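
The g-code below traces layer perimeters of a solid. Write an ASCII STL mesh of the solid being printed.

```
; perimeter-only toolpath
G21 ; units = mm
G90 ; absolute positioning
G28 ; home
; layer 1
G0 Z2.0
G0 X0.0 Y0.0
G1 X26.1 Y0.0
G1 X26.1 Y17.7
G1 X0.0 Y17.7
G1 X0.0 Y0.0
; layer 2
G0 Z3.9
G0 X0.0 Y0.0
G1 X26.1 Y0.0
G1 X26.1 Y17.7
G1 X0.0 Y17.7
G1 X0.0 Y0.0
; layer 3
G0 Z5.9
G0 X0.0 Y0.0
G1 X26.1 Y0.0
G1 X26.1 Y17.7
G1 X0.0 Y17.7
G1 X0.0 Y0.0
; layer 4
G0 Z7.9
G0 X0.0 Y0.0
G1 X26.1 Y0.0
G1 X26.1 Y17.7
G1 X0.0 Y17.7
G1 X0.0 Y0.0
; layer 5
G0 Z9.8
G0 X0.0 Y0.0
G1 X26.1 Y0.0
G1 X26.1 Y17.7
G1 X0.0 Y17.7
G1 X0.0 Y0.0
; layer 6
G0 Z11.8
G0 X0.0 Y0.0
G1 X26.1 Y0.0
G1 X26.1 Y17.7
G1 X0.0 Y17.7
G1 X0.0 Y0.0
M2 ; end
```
solid part
  facet normal 0.0000 0.0000 -1.0000
    outer loop
      vertex 26.1 17.7 0.0
      vertex 26.1 0.0 0.0
      vertex 0.0 0.0 0.0
    endloop
  endfacet
  facet normal 0.0000 0.0000 -1.0000
    outer loop
      vertex 0.0 17.7 0.0
      vertex 26.1 17.7 0.0
      vertex 0.0 0.0 0.0
    endloop
  endfacet
  facet normal 0.0000 0.0000 1.0000
    outer loop
      vertex 0.0 0.0 11.8
      vertex 26.1 0.0 11.8
      vertex 26.1 17.7 11.8
    endloop
  endfacet
  facet normal 0.0000 0.0000 1.0000
    outer loop
      vertex 0.0 0.0 11.8
      vertex 26.1 17.7 11.8
      vertex 0.0 17.7 11.8
    endloop
  endfacet
  facet normal 0.0000 -1.0000 0.0000
    outer loop
      vertex 0.0 0.0 0.0
      vertex 26.1 0.0 0.0
      vertex 26.1 0.0 11.8
    endloop
  endfacet
  facet normal 0.0000 -1.0000 0.0000
    outer loop
      vertex 0.0 0.0 0.0
      vertex 26.1 0.0 11.8
      vertex 0.0 0.0 11.8
    endloop
  endfacet
  facet normal 0.0000 1.0000 0.0000
    outer loop
      vertex 26.1 17.7 11.8
      vertex 26.1 17.7 0.0
      vertex 0.0 17.7 0.0
    endloop
  endfacet
  facet normal 0.0000 1.0000 0.0000
    outer loop
      vertex 0.0 17.7 11.8
      vertex 26.1 17.7 11.8
      vertex 0.0 17.7 0.0
    endloop
  endfacet
  facet normal -1.0000 0.0000 0.0000
    outer loop
      vertex 0.0 17.7 11.8
      vertex 0.0 17.7 0.0
      vertex 0.0 0.0 0.0
    endloop
  endfacet
  facet normal -1.0000 0.0000 0.0000
    outer loop
      vertex 0.0 0.0 11.8
      vertex 0.0 17.7 11.8
      vertex 0.0 0.0 0.0
    endloop
  endfacet
  facet normal 1.0000 0.0000 0.0000
    outer loop
      vertex 26.1 0.0 0.0
      vertex 26.1 17.7 0.0
      vertex 26.1 17.7 11.8
    endloop
  endfacet
  facet normal 1.0000 0.0000 0.0000
    outer loop
      vertex 26.1 0.0 0.0
      vertex 26.1 17.7 11.8
      vertex 26.1 0.0 11.8
    endloop
  endfacet
endsolid part

The G0 Z moves step by Δz≈2.0 mm. Every layer's G1 loop is the same polygon, so the solid is a straight extrusion of it from z=0 to z≈11.8. Closing with flat bottom and top caps and triangulating gives 12 facets — a rectangular box, roughly 26.1 × 17.7 mm footprint and 11.8 mm tall.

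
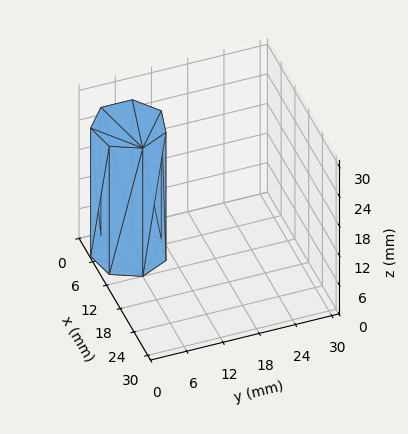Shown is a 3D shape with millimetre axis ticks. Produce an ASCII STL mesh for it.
Reading the render: the shape is a regular 7-sided prism (a cylinder approximated with 7 flat sides), circumscribed radius ≈ 6 mm, height ≈ 26 mm (dimensions read to the nearest mm from the axis ticks). For the STL, each face is triangulated and given an outward normal.

solid part
  facet normal 0.0000 0.0000 -1.0000
    outer loop
      vertex 4.665 11.850 0.000
      vertex 9.741 10.691 0.000
      vertex 12.000 6.000 0.000
    endloop
  endfacet
  facet normal 0.0000 0.0000 -1.0000
    outer loop
      vertex 0.594 8.603 0.000
      vertex 4.665 11.850 0.000
      vertex 12.000 6.000 0.000
    endloop
  endfacet
  facet normal 0.0000 0.0000 -1.0000
    outer loop
      vertex 0.594 3.397 0.000
      vertex 0.594 8.603 0.000
      vertex 12.000 6.000 0.000
    endloop
  endfacet
  facet normal 0.0000 0.0000 -1.0000
    outer loop
      vertex 4.665 0.150 0.000
      vertex 0.594 3.397 0.000
      vertex 12.000 6.000 0.000
    endloop
  endfacet
  facet normal 0.0000 0.0000 -1.0000
    outer loop
      vertex 9.741 1.309 0.000
      vertex 4.665 0.150 0.000
      vertex 12.000 6.000 0.000
    endloop
  endfacet
  facet normal 0.0000 0.0000 1.0000
    outer loop
      vertex 12.000 6.000 26.000
      vertex 9.741 10.691 26.000
      vertex 4.665 11.850 26.000
    endloop
  endfacet
  facet normal 0.0000 0.0000 1.0000
    outer loop
      vertex 12.000 6.000 26.000
      vertex 4.665 11.850 26.000
      vertex 0.594 8.603 26.000
    endloop
  endfacet
  facet normal 0.0000 0.0000 1.0000
    outer loop
      vertex 12.000 6.000 26.000
      vertex 0.594 8.603 26.000
      vertex 0.594 3.397 26.000
    endloop
  endfacet
  facet normal 0.0000 0.0000 1.0000
    outer loop
      vertex 12.000 6.000 26.000
      vertex 0.594 3.397 26.000
      vertex 4.665 0.150 26.000
    endloop
  endfacet
  facet normal 0.0000 0.0000 1.0000
    outer loop
      vertex 12.000 6.000 26.000
      vertex 4.665 0.150 26.000
      vertex 9.741 1.309 26.000
    endloop
  endfacet
  facet normal 0.9010 0.4339 0.0000
    outer loop
      vertex 12.000 6.000 0.000
      vertex 9.741 10.691 0.000
      vertex 9.741 10.691 26.000
    endloop
  endfacet
  facet normal 0.9010 0.4339 0.0000
    outer loop
      vertex 12.000 6.000 0.000
      vertex 9.741 10.691 26.000
      vertex 12.000 6.000 26.000
    endloop
  endfacet
  facet normal 0.2226 0.9749 0.0000
    outer loop
      vertex 9.741 10.691 0.000
      vertex 4.665 11.850 0.000
      vertex 4.665 11.850 26.000
    endloop
  endfacet
  facet normal 0.2226 0.9749 0.0000
    outer loop
      vertex 9.741 10.691 0.000
      vertex 4.665 11.850 26.000
      vertex 9.741 10.691 26.000
    endloop
  endfacet
  facet normal -0.6235 0.7818 0.0000
    outer loop
      vertex 4.665 11.850 0.000
      vertex 0.594 8.603 0.000
      vertex 0.594 8.603 26.000
    endloop
  endfacet
  facet normal -0.6235 0.7818 0.0000
    outer loop
      vertex 4.665 11.850 0.000
      vertex 0.594 8.603 26.000
      vertex 4.665 11.850 26.000
    endloop
  endfacet
  facet normal -1.0000 0.0000 0.0000
    outer loop
      vertex 0.594 8.603 0.000
      vertex 0.594 3.397 0.000
      vertex 0.594 3.397 26.000
    endloop
  endfacet
  facet normal -1.0000 0.0000 0.0000
    outer loop
      vertex 0.594 8.603 0.000
      vertex 0.594 3.397 26.000
      vertex 0.594 8.603 26.000
    endloop
  endfacet
  facet normal -0.6235 -0.7818 0.0000
    outer loop
      vertex 0.594 3.397 0.000
      vertex 4.665 0.150 0.000
      vertex 4.665 0.150 26.000
    endloop
  endfacet
  facet normal -0.6235 -0.7818 0.0000
    outer loop
      vertex 0.594 3.397 0.000
      vertex 4.665 0.150 26.000
      vertex 0.594 3.397 26.000
    endloop
  endfacet
  facet normal 0.2226 -0.9749 0.0000
    outer loop
      vertex 4.665 0.150 0.000
      vertex 9.741 1.309 0.000
      vertex 9.741 1.309 26.000
    endloop
  endfacet
  facet normal 0.2226 -0.9749 0.0000
    outer loop
      vertex 4.665 0.150 0.000
      vertex 9.741 1.309 26.000
      vertex 4.665 0.150 26.000
    endloop
  endfacet
  facet normal 0.9010 -0.4339 0.0000
    outer loop
      vertex 9.741 1.309 0.000
      vertex 12.000 6.000 0.000
      vertex 12.000 6.000 26.000
    endloop
  endfacet
  facet normal 0.9010 -0.4339 0.0000
    outer loop
      vertex 9.741 1.309 0.000
      vertex 12.000 6.000 26.000
      vertex 9.741 1.309 26.000
    endloop
  endfacet
endsolid part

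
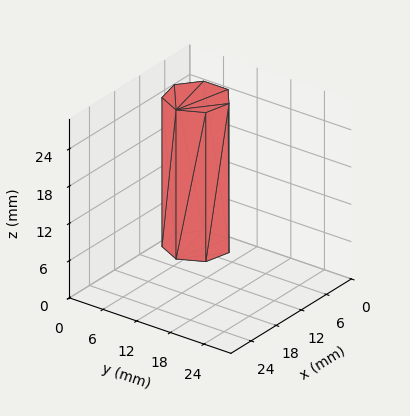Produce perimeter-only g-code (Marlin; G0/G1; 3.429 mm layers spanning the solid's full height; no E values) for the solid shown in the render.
Reading the render: the shape is a regular 7-sided prism (a cylinder approximated with 7 flat sides), circumscribed radius ≈ 5 mm, height ≈ 24 mm (dimensions read to the nearest mm from the axis ticks). For the g-code, the solid's height is divided into equal slices at the stated Δz and each level perimeter traced with G1 moves after a G0 lift.

; perimeter-only toolpath
G21 ; units = mm
G90 ; absolute positioning
G28 ; home
; layer 1
G0 Z3.429
G0 X10.000 Y5.000
G1 X8.117 Y8.909
G1 X3.887 Y9.875
G1 X0.495 Y7.169
G1 X0.495 Y2.831
G1 X3.887 Y0.125
G1 X8.117 Y1.091
G1 X10.000 Y5.000
; layer 2
G0 Z6.857
G0 X10.000 Y5.000
G1 X8.117 Y8.909
G1 X3.887 Y9.875
G1 X0.495 Y7.169
G1 X0.495 Y2.831
G1 X3.887 Y0.125
G1 X8.117 Y1.091
G1 X10.000 Y5.000
; layer 3
G0 Z10.286
G0 X10.000 Y5.000
G1 X8.117 Y8.909
G1 X3.887 Y9.875
G1 X0.495 Y7.169
G1 X0.495 Y2.831
G1 X3.887 Y0.125
G1 X8.117 Y1.091
G1 X10.000 Y5.000
; layer 4
G0 Z13.714
G0 X10.000 Y5.000
G1 X8.117 Y8.909
G1 X3.887 Y9.875
G1 X0.495 Y7.169
G1 X0.495 Y2.831
G1 X3.887 Y0.125
G1 X8.117 Y1.091
G1 X10.000 Y5.000
; layer 5
G0 Z17.143
G0 X10.000 Y5.000
G1 X8.117 Y8.909
G1 X3.887 Y9.875
G1 X0.495 Y7.169
G1 X0.495 Y2.831
G1 X3.887 Y0.125
G1 X8.117 Y1.091
G1 X10.000 Y5.000
; layer 6
G0 Z20.571
G0 X10.000 Y5.000
G1 X8.117 Y8.909
G1 X3.887 Y9.875
G1 X0.495 Y7.169
G1 X0.495 Y2.831
G1 X3.887 Y0.125
G1 X8.117 Y1.091
G1 X10.000 Y5.000
; layer 7
G0 Z24.000
G0 X10.000 Y5.000
G1 X8.117 Y8.909
G1 X3.887 Y9.875
G1 X0.495 Y7.169
G1 X0.495 Y2.831
G1 X3.887 Y0.125
G1 X8.117 Y1.091
G1 X10.000 Y5.000
M2 ; end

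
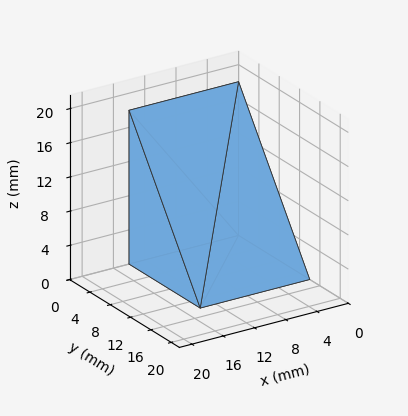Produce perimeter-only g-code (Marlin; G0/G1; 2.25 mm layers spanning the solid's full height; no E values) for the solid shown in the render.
Reading the render: the shape is a wedge (ramp): 14 × 14 mm base, rising to 18 mm along the y=0 edge and sloping linearly to z=0 at y=14 (dimensions read to the nearest mm from the axis ticks). For the g-code, the solid's height is divided into equal slices at the stated Δz and each level perimeter traced with G1 moves after a G0 lift.

; perimeter-only toolpath
G21 ; units = mm
G90 ; absolute positioning
G28 ; home
; layer 1
G0 Z2.25
G0 X0.00 Y0.00
G1 X14.00 Y0.00
G1 X14.00 Y12.25
G1 X0.00 Y12.25
G1 X0.00 Y0.00
; layer 2
G0 Z4.50
G0 X0.00 Y0.00
G1 X14.00 Y0.00
G1 X14.00 Y10.50
G1 X0.00 Y10.50
G1 X0.00 Y0.00
; layer 3
G0 Z6.75
G0 X0.00 Y0.00
G1 X14.00 Y0.00
G1 X14.00 Y8.75
G1 X0.00 Y8.75
G1 X0.00 Y0.00
; layer 4
G0 Z9.00
G0 X0.00 Y0.00
G1 X14.00 Y0.00
G1 X14.00 Y7.00
G1 X0.00 Y7.00
G1 X0.00 Y0.00
; layer 5
G0 Z11.25
G0 X0.00 Y0.00
G1 X14.00 Y0.00
G1 X14.00 Y5.25
G1 X0.00 Y5.25
G1 X0.00 Y0.00
; layer 6
G0 Z13.50
G0 X0.00 Y0.00
G1 X14.00 Y0.00
G1 X14.00 Y3.50
G1 X0.00 Y3.50
G1 X0.00 Y0.00
; layer 7
G0 Z15.75
G0 X0.00 Y0.00
G1 X14.00 Y0.00
G1 X14.00 Y1.75
G1 X0.00 Y1.75
G1 X0.00 Y0.00
M2 ; end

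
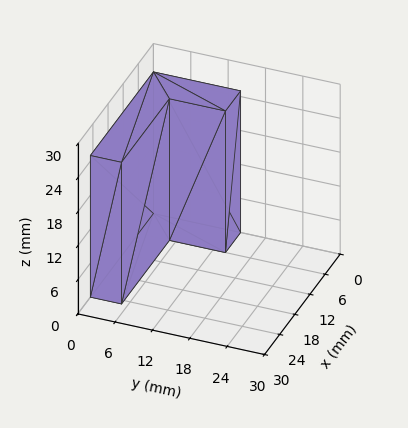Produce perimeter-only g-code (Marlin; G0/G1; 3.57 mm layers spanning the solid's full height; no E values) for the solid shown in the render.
Reading the render: the shape is an L-shaped prism: outer 25 × 14 mm, arm thicknesses ≈ 5 mm (horizontal) and 6 mm (vertical), extruded 25 mm in z (dimensions read to the nearest mm from the axis ticks). For the g-code, the solid's height is divided into equal slices at the stated Δz and each level perimeter traced with G1 moves after a G0 lift.

; perimeter-only toolpath
G21 ; units = mm
G90 ; absolute positioning
G28 ; home
; layer 1
G0 Z3.57
G0 X0.00 Y0.00
G1 X25.00 Y0.00
G1 X25.00 Y5.00
G1 X6.00 Y5.00
G1 X6.00 Y14.00
G1 X0.00 Y14.00
G1 X0.00 Y0.00
; layer 2
G0 Z7.14
G0 X0.00 Y0.00
G1 X25.00 Y0.00
G1 X25.00 Y5.00
G1 X6.00 Y5.00
G1 X6.00 Y14.00
G1 X0.00 Y14.00
G1 X0.00 Y0.00
; layer 3
G0 Z10.71
G0 X0.00 Y0.00
G1 X25.00 Y0.00
G1 X25.00 Y5.00
G1 X6.00 Y5.00
G1 X6.00 Y14.00
G1 X0.00 Y14.00
G1 X0.00 Y0.00
; layer 4
G0 Z14.29
G0 X0.00 Y0.00
G1 X25.00 Y0.00
G1 X25.00 Y5.00
G1 X6.00 Y5.00
G1 X6.00 Y14.00
G1 X0.00 Y14.00
G1 X0.00 Y0.00
; layer 5
G0 Z17.86
G0 X0.00 Y0.00
G1 X25.00 Y0.00
G1 X25.00 Y5.00
G1 X6.00 Y5.00
G1 X6.00 Y14.00
G1 X0.00 Y14.00
G1 X0.00 Y0.00
; layer 6
G0 Z21.43
G0 X0.00 Y0.00
G1 X25.00 Y0.00
G1 X25.00 Y5.00
G1 X6.00 Y5.00
G1 X6.00 Y14.00
G1 X0.00 Y14.00
G1 X0.00 Y0.00
; layer 7
G0 Z25.00
G0 X0.00 Y0.00
G1 X25.00 Y0.00
G1 X25.00 Y5.00
G1 X6.00 Y5.00
G1 X6.00 Y14.00
G1 X0.00 Y14.00
G1 X0.00 Y0.00
M2 ; end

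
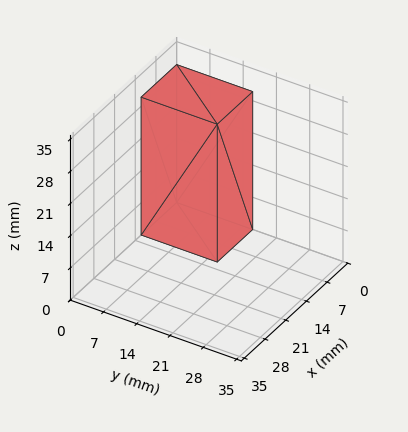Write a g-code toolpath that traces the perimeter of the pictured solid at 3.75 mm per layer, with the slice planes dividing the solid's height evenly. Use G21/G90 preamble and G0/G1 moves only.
Reading the render: the shape is a rectangular box, roughly 12 × 16 mm footprint and 30 mm tall (dimensions read to the nearest mm from the axis ticks). For the g-code, the solid's height is divided into equal slices at the stated Δz and each level perimeter traced with G1 moves after a G0 lift.

; perimeter-only toolpath
G21 ; units = mm
G90 ; absolute positioning
G28 ; home
; layer 1
G0 Z3.75
G0 X0.00 Y0.00
G1 X12.00 Y0.00
G1 X12.00 Y16.00
G1 X0.00 Y16.00
G1 X0.00 Y0.00
; layer 2
G0 Z7.50
G0 X0.00 Y0.00
G1 X12.00 Y0.00
G1 X12.00 Y16.00
G1 X0.00 Y16.00
G1 X0.00 Y0.00
; layer 3
G0 Z11.25
G0 X0.00 Y0.00
G1 X12.00 Y0.00
G1 X12.00 Y16.00
G1 X0.00 Y16.00
G1 X0.00 Y0.00
; layer 4
G0 Z15.00
G0 X0.00 Y0.00
G1 X12.00 Y0.00
G1 X12.00 Y16.00
G1 X0.00 Y16.00
G1 X0.00 Y0.00
; layer 5
G0 Z18.75
G0 X0.00 Y0.00
G1 X12.00 Y0.00
G1 X12.00 Y16.00
G1 X0.00 Y16.00
G1 X0.00 Y0.00
; layer 6
G0 Z22.50
G0 X0.00 Y0.00
G1 X12.00 Y0.00
G1 X12.00 Y16.00
G1 X0.00 Y16.00
G1 X0.00 Y0.00
; layer 7
G0 Z26.25
G0 X0.00 Y0.00
G1 X12.00 Y0.00
G1 X12.00 Y16.00
G1 X0.00 Y16.00
G1 X0.00 Y0.00
; layer 8
G0 Z30.00
G0 X0.00 Y0.00
G1 X12.00 Y0.00
G1 X12.00 Y16.00
G1 X0.00 Y16.00
G1 X0.00 Y0.00
M2 ; end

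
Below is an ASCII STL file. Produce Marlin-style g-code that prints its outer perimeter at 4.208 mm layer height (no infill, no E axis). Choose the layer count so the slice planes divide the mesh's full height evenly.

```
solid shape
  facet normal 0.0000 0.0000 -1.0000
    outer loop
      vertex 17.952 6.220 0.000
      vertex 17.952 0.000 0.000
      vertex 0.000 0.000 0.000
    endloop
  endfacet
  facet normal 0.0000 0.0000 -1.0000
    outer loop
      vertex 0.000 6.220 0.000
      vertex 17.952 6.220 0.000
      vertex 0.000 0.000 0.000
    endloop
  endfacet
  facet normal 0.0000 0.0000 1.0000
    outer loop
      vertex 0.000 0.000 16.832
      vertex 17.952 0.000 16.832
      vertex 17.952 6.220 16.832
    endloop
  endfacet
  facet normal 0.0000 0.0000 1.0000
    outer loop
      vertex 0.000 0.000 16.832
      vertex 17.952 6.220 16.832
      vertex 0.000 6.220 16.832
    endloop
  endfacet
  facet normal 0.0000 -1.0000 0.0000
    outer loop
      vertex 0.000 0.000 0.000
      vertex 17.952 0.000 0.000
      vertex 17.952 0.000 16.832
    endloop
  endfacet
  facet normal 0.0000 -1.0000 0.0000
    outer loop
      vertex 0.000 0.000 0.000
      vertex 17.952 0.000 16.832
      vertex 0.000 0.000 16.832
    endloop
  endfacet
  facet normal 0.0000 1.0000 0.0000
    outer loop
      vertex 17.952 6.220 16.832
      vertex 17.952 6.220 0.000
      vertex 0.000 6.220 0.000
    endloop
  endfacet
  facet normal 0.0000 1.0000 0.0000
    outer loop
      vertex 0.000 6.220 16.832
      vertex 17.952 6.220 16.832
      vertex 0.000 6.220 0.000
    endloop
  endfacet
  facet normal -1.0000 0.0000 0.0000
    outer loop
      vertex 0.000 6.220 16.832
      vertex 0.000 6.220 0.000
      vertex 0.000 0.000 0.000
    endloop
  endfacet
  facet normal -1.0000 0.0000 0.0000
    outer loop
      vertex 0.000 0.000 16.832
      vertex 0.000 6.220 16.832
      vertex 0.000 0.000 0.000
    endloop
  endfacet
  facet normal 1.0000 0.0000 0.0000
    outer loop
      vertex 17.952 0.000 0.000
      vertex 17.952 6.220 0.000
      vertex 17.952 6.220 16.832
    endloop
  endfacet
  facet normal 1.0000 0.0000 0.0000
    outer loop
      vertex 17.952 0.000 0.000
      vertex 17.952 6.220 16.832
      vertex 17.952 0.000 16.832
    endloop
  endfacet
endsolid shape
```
; perimeter-only toolpath
G21 ; units = mm
G90 ; absolute positioning
G28 ; home
; layer 1
G0 Z4.208
G0 X0.000 Y0.000
G1 X17.952 Y0.000
G1 X17.952 Y6.220
G1 X0.000 Y6.220
G1 X0.000 Y0.000
; layer 2
G0 Z8.416
G0 X0.000 Y0.000
G1 X17.952 Y0.000
G1 X17.952 Y6.220
G1 X0.000 Y6.220
G1 X0.000 Y0.000
; layer 3
G0 Z12.624
G0 X0.000 Y0.000
G1 X17.952 Y0.000
G1 X17.952 Y6.220
G1 X0.000 Y6.220
G1 X0.000 Y0.000
; layer 4
G0 Z16.832
G0 X0.000 Y0.000
G1 X17.952 Y0.000
G1 X17.952 Y6.220
G1 X0.000 Y6.220
G1 X0.000 Y0.000
M2 ; end

The solid is a rectangular box, roughly 18 × 6.22 mm footprint and 16.8 mm tall. Slicing at Δz = 4.208 mm — 4 equal slices spanning the solid's height, so layer i sits at z = i·h/4 — gives 4 non-empty perimeters. Each is a 4-segment closed polygon; G0 lifts to the layer z and rapids to the start vertex, then G1 traces the edges.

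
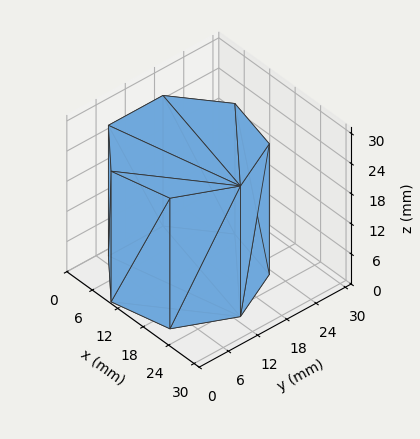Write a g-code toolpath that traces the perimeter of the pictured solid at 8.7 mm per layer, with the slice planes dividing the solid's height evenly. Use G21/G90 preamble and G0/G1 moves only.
Reading the render: the shape is a regular 7-sided prism (a cylinder approximated with 7 flat sides), circumscribed radius ≈ 13 mm, height ≈ 26 mm (dimensions read to the nearest mm from the axis ticks). For the g-code, the solid's height is divided into equal slices at the stated Δz and each level perimeter traced with G1 moves after a G0 lift.

; perimeter-only toolpath
G21 ; units = mm
G90 ; absolute positioning
G28 ; home
; layer 1
G0 Z8.7
G0 X26.0 Y13.0
G1 X21.1 Y23.2
G1 X10.1 Y25.7
G1 X1.3 Y18.6
G1 X1.3 Y7.4
G1 X10.1 Y0.3
G1 X21.1 Y2.8
G1 X26.0 Y13.0
; layer 2
G0 Z17.3
G0 X26.0 Y13.0
G1 X21.1 Y23.2
G1 X10.1 Y25.7
G1 X1.3 Y18.6
G1 X1.3 Y7.4
G1 X10.1 Y0.3
G1 X21.1 Y2.8
G1 X26.0 Y13.0
; layer 3
G0 Z26.0
G0 X26.0 Y13.0
G1 X21.1 Y23.2
G1 X10.1 Y25.7
G1 X1.3 Y18.6
G1 X1.3 Y7.4
G1 X10.1 Y0.3
G1 X21.1 Y2.8
G1 X26.0 Y13.0
M2 ; end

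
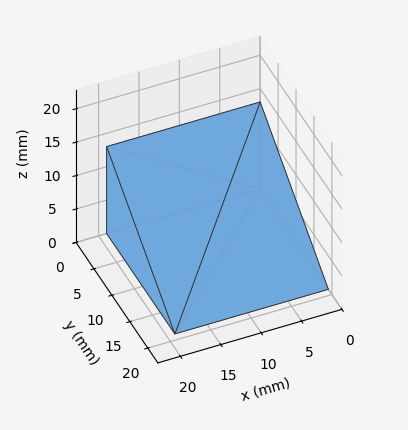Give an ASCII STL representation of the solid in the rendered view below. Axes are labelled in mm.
Reading the render: the shape is a wedge (ramp): 19 × 19 mm base, rising to 13 mm along the y=0 edge and sloping linearly to z=0 at y=19 (dimensions read to the nearest mm from the axis ticks). For the STL, each face is triangulated and given an outward normal.

solid part
  facet normal 0.0000 0.0000 -1.0000
    outer loop
      vertex 19.000 19.000 0.000
      vertex 19.000 0.000 0.000
      vertex 0.000 0.000 0.000
    endloop
  endfacet
  facet normal 0.0000 0.0000 -1.0000
    outer loop
      vertex 0.000 19.000 0.000
      vertex 19.000 19.000 0.000
      vertex 0.000 0.000 0.000
    endloop
  endfacet
  facet normal 0.0000 -1.0000 0.0000
    outer loop
      vertex 0.000 0.000 0.000
      vertex 19.000 0.000 0.000
      vertex 19.000 0.000 13.000
    endloop
  endfacet
  facet normal 0.0000 -1.0000 0.0000
    outer loop
      vertex 0.000 0.000 0.000
      vertex 19.000 0.000 13.000
      vertex 0.000 0.000 13.000
    endloop
  endfacet
  facet normal 0.0000 0.5647 0.8253
    outer loop
      vertex 0.000 0.000 13.000
      vertex 19.000 0.000 13.000
      vertex 19.000 19.000 0.000
    endloop
  endfacet
  facet normal 0.0000 0.5647 0.8253
    outer loop
      vertex 0.000 0.000 13.000
      vertex 19.000 19.000 0.000
      vertex 0.000 19.000 0.000
    endloop
  endfacet
  facet normal -1.0000 0.0000 0.0000
    outer loop
      vertex 0.000 0.000 13.000
      vertex 0.000 19.000 0.000
      vertex 0.000 0.000 0.000
    endloop
  endfacet
  facet normal 1.0000 0.0000 0.0000
    outer loop
      vertex 19.000 0.000 0.000
      vertex 19.000 19.000 0.000
      vertex 19.000 0.000 13.000
    endloop
  endfacet
endsolid part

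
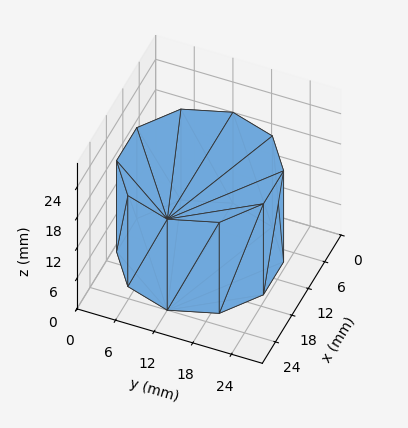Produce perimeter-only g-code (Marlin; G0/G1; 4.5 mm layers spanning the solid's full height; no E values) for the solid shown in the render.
Reading the render: the shape is a regular 10-sided prism (a cylinder approximated with 10 flat sides), circumscribed radius ≈ 12 mm, height ≈ 18 mm (dimensions read to the nearest mm from the axis ticks). For the g-code, the solid's height is divided into equal slices at the stated Δz and each level perimeter traced with G1 moves after a G0 lift.

; perimeter-only toolpath
G21 ; units = mm
G90 ; absolute positioning
G28 ; home
; layer 1
G0 Z4.5
G0 X24.0 Y12.0
G1 X21.7 Y19.1
G1 X15.7 Y23.4
G1 X8.3 Y23.4
G1 X2.3 Y19.1
G1 X0.0 Y12.0
G1 X2.3 Y4.9
G1 X8.3 Y0.6
G1 X15.7 Y0.6
G1 X21.7 Y4.9
G1 X24.0 Y12.0
; layer 2
G0 Z9.0
G0 X24.0 Y12.0
G1 X21.7 Y19.1
G1 X15.7 Y23.4
G1 X8.3 Y23.4
G1 X2.3 Y19.1
G1 X0.0 Y12.0
G1 X2.3 Y4.9
G1 X8.3 Y0.6
G1 X15.7 Y0.6
G1 X21.7 Y4.9
G1 X24.0 Y12.0
; layer 3
G0 Z13.5
G0 X24.0 Y12.0
G1 X21.7 Y19.1
G1 X15.7 Y23.4
G1 X8.3 Y23.4
G1 X2.3 Y19.1
G1 X0.0 Y12.0
G1 X2.3 Y4.9
G1 X8.3 Y0.6
G1 X15.7 Y0.6
G1 X21.7 Y4.9
G1 X24.0 Y12.0
; layer 4
G0 Z18.0
G0 X24.0 Y12.0
G1 X21.7 Y19.1
G1 X15.7 Y23.4
G1 X8.3 Y23.4
G1 X2.3 Y19.1
G1 X0.0 Y12.0
G1 X2.3 Y4.9
G1 X8.3 Y0.6
G1 X15.7 Y0.6
G1 X21.7 Y4.9
G1 X24.0 Y12.0
M2 ; end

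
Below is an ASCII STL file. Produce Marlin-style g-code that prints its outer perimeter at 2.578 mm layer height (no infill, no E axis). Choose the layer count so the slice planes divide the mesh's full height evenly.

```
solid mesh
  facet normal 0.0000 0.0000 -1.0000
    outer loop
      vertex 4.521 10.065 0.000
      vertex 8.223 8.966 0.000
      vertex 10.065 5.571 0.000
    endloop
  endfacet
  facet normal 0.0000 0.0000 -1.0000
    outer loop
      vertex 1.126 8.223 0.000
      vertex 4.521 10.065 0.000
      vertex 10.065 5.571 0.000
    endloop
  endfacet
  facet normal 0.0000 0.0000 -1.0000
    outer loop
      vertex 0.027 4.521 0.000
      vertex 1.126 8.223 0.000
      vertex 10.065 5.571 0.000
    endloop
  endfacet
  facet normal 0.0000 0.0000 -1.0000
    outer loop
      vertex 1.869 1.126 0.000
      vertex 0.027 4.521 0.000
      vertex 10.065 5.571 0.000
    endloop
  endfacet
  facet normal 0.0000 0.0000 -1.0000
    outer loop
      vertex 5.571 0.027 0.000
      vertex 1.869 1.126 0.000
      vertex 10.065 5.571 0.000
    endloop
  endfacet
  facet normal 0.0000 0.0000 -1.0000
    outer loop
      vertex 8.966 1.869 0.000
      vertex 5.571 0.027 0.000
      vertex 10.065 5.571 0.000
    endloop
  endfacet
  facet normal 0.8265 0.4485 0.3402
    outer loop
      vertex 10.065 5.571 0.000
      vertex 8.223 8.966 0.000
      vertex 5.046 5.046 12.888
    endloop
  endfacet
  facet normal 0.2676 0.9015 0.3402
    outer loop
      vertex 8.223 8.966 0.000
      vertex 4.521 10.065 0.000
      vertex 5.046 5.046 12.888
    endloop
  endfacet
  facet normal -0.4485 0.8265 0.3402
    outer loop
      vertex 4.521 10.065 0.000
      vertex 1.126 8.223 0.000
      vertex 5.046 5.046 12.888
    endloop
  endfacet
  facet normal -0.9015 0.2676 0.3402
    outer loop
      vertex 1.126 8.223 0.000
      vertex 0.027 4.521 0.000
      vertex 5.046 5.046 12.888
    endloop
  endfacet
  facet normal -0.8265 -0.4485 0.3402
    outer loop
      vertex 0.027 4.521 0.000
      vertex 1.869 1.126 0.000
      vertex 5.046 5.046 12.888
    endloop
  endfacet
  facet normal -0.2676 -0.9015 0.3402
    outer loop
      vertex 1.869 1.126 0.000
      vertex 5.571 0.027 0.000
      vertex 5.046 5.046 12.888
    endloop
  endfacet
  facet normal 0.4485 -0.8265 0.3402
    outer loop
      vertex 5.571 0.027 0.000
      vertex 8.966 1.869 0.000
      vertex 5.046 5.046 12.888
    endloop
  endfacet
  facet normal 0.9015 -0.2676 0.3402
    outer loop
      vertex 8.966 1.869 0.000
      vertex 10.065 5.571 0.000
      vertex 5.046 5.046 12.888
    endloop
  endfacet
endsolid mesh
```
; perimeter-only toolpath
G21 ; units = mm
G90 ; absolute positioning
G28 ; home
; layer 1
G0 Z2.578
G0 X9.061 Y5.466
G1 X7.588 Y8.182
G1 X4.626 Y9.061
G1 X1.910 Y7.588
G1 X1.031 Y4.626
G1 X2.504 Y1.910
G1 X5.466 Y1.031
G1 X8.182 Y2.504
G1 X9.061 Y5.466
; layer 2
G0 Z5.155
G0 X8.057 Y5.361
G1 X6.952 Y7.398
G1 X4.731 Y8.057
G1 X2.694 Y6.952
G1 X2.035 Y4.731
G1 X3.140 Y2.694
G1 X5.361 Y2.035
G1 X7.398 Y3.140
G1 X8.057 Y5.361
; layer 3
G0 Z7.733
G0 X7.054 Y5.256
G1 X6.317 Y6.614
G1 X4.836 Y7.054
G1 X3.478 Y6.317
G1 X3.038 Y4.836
G1 X3.775 Y3.478
G1 X5.256 Y3.038
G1 X6.614 Y3.775
G1 X7.054 Y5.256
; layer 4
G0 Z10.310
G0 X6.050 Y5.151
G1 X5.681 Y5.830
G1 X4.941 Y6.050
G1 X4.262 Y5.681
G1 X4.042 Y4.941
G1 X4.411 Y4.262
G1 X5.151 Y4.042
G1 X5.830 Y4.411
G1 X6.050 Y5.151
M2 ; end

The solid is a regular 8-sided pyramid, base circumscribed radius ≈ 5.05 mm, apex at z ≈ 12.9 mm. Slicing at Δz = 2.578 mm — 5 equal slices spanning the solid's height, so layer i sits at z = i·h/5 — gives 4 non-empty perimeters. Each is a 8-segment closed polygon; G0 lifts to the layer z and rapids to the start vertex, then G1 traces the edges. The cross-section shrinks linearly with z (the slice at the apex is degenerate and omitted).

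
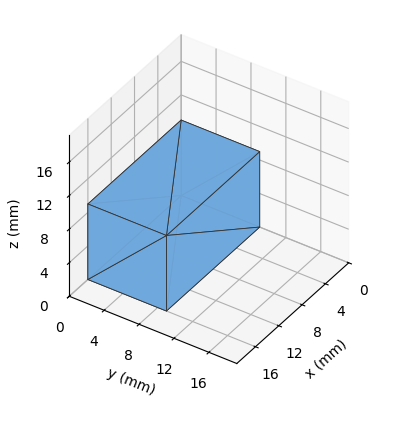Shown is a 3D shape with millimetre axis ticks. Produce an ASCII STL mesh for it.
Reading the render: the shape is a rectangular box, roughly 16 × 9 mm footprint and 9 mm tall (dimensions read to the nearest mm from the axis ticks). For the STL, each face is triangulated and given an outward normal.

solid part
  facet normal 0.0000 0.0000 -1.0000
    outer loop
      vertex 16.000 9.000 0.000
      vertex 16.000 0.000 0.000
      vertex 0.000 0.000 0.000
    endloop
  endfacet
  facet normal 0.0000 0.0000 -1.0000
    outer loop
      vertex 0.000 9.000 0.000
      vertex 16.000 9.000 0.000
      vertex 0.000 0.000 0.000
    endloop
  endfacet
  facet normal 0.0000 0.0000 1.0000
    outer loop
      vertex 0.000 0.000 9.000
      vertex 16.000 0.000 9.000
      vertex 16.000 9.000 9.000
    endloop
  endfacet
  facet normal 0.0000 0.0000 1.0000
    outer loop
      vertex 0.000 0.000 9.000
      vertex 16.000 9.000 9.000
      vertex 0.000 9.000 9.000
    endloop
  endfacet
  facet normal 0.0000 -1.0000 0.0000
    outer loop
      vertex 0.000 0.000 0.000
      vertex 16.000 0.000 0.000
      vertex 16.000 0.000 9.000
    endloop
  endfacet
  facet normal 0.0000 -1.0000 0.0000
    outer loop
      vertex 0.000 0.000 0.000
      vertex 16.000 0.000 9.000
      vertex 0.000 0.000 9.000
    endloop
  endfacet
  facet normal 0.0000 1.0000 0.0000
    outer loop
      vertex 16.000 9.000 9.000
      vertex 16.000 9.000 0.000
      vertex 0.000 9.000 0.000
    endloop
  endfacet
  facet normal 0.0000 1.0000 0.0000
    outer loop
      vertex 0.000 9.000 9.000
      vertex 16.000 9.000 9.000
      vertex 0.000 9.000 0.000
    endloop
  endfacet
  facet normal -1.0000 0.0000 0.0000
    outer loop
      vertex 0.000 9.000 9.000
      vertex 0.000 9.000 0.000
      vertex 0.000 0.000 0.000
    endloop
  endfacet
  facet normal -1.0000 0.0000 0.0000
    outer loop
      vertex 0.000 0.000 9.000
      vertex 0.000 9.000 9.000
      vertex 0.000 0.000 0.000
    endloop
  endfacet
  facet normal 1.0000 0.0000 0.0000
    outer loop
      vertex 16.000 0.000 0.000
      vertex 16.000 9.000 0.000
      vertex 16.000 9.000 9.000
    endloop
  endfacet
  facet normal 1.0000 0.0000 0.0000
    outer loop
      vertex 16.000 0.000 0.000
      vertex 16.000 9.000 9.000
      vertex 16.000 0.000 9.000
    endloop
  endfacet
endsolid part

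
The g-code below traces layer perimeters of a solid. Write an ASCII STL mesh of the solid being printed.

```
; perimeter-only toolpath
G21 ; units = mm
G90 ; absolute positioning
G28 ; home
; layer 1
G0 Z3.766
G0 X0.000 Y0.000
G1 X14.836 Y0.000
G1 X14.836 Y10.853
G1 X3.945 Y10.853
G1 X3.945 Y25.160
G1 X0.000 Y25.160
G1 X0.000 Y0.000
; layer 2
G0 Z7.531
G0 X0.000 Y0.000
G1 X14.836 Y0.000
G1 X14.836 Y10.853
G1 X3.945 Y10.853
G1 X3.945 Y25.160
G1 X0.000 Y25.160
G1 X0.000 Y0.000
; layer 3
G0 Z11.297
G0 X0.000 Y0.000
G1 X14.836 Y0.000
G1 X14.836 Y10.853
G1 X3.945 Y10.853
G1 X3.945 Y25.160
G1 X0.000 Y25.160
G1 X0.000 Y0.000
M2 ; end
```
solid part
  facet normal 0.0000 0.0000 -1.0000
    outer loop
      vertex 14.836 10.853 0.000
      vertex 14.836 0.000 0.000
      vertex 0.000 0.000 0.000
    endloop
  endfacet
  facet normal 0.0000 0.0000 -1.0000
    outer loop
      vertex 3.945 10.853 0.000
      vertex 14.836 10.853 0.000
      vertex 0.000 0.000 0.000
    endloop
  endfacet
  facet normal 0.0000 0.0000 -1.0000
    outer loop
      vertex 3.945 25.160 0.000
      vertex 3.945 10.853 0.000
      vertex 0.000 0.000 0.000
    endloop
  endfacet
  facet normal 0.0000 0.0000 -1.0000
    outer loop
      vertex 0.000 25.160 0.000
      vertex 3.945 25.160 0.000
      vertex 0.000 0.000 0.000
    endloop
  endfacet
  facet normal 0.0000 0.0000 1.0000
    outer loop
      vertex 0.000 0.000 11.297
      vertex 14.836 0.000 11.297
      vertex 14.836 10.853 11.297
    endloop
  endfacet
  facet normal 0.0000 0.0000 1.0000
    outer loop
      vertex 0.000 0.000 11.297
      vertex 14.836 10.853 11.297
      vertex 3.945 10.853 11.297
    endloop
  endfacet
  facet normal 0.0000 0.0000 1.0000
    outer loop
      vertex 0.000 0.000 11.297
      vertex 3.945 10.853 11.297
      vertex 3.945 25.160 11.297
    endloop
  endfacet
  facet normal 0.0000 0.0000 1.0000
    outer loop
      vertex 0.000 0.000 11.297
      vertex 3.945 25.160 11.297
      vertex 0.000 25.160 11.297
    endloop
  endfacet
  facet normal 0.0000 -1.0000 0.0000
    outer loop
      vertex 0.000 0.000 0.000
      vertex 14.836 0.000 0.000
      vertex 14.836 0.000 11.297
    endloop
  endfacet
  facet normal 0.0000 -1.0000 0.0000
    outer loop
      vertex 0.000 0.000 0.000
      vertex 14.836 0.000 11.297
      vertex 0.000 0.000 11.297
    endloop
  endfacet
  facet normal 1.0000 0.0000 0.0000
    outer loop
      vertex 14.836 0.000 0.000
      vertex 14.836 10.853 0.000
      vertex 14.836 10.853 11.297
    endloop
  endfacet
  facet normal 1.0000 0.0000 0.0000
    outer loop
      vertex 14.836 0.000 0.000
      vertex 14.836 10.853 11.297
      vertex 14.836 0.000 11.297
    endloop
  endfacet
  facet normal 0.0000 1.0000 0.0000
    outer loop
      vertex 14.836 10.853 0.000
      vertex 3.945 10.853 0.000
      vertex 3.945 10.853 11.297
    endloop
  endfacet
  facet normal 0.0000 1.0000 0.0000
    outer loop
      vertex 14.836 10.853 0.000
      vertex 3.945 10.853 11.297
      vertex 14.836 10.853 11.297
    endloop
  endfacet
  facet normal 1.0000 0.0000 0.0000
    outer loop
      vertex 3.945 10.853 0.000
      vertex 3.945 25.160 0.000
      vertex 3.945 25.160 11.297
    endloop
  endfacet
  facet normal 1.0000 0.0000 0.0000
    outer loop
      vertex 3.945 10.853 0.000
      vertex 3.945 25.160 11.297
      vertex 3.945 10.853 11.297
    endloop
  endfacet
  facet normal 0.0000 1.0000 0.0000
    outer loop
      vertex 3.945 25.160 0.000
      vertex 0.000 25.160 0.000
      vertex 0.000 25.160 11.297
    endloop
  endfacet
  facet normal 0.0000 1.0000 0.0000
    outer loop
      vertex 3.945 25.160 0.000
      vertex 0.000 25.160 11.297
      vertex 3.945 25.160 11.297
    endloop
  endfacet
  facet normal -1.0000 0.0000 0.0000
    outer loop
      vertex 0.000 25.160 0.000
      vertex 0.000 0.000 0.000
      vertex 0.000 0.000 11.297
    endloop
  endfacet
  facet normal -1.0000 0.0000 0.0000
    outer loop
      vertex 0.000 25.160 0.000
      vertex 0.000 0.000 11.297
      vertex 0.000 25.160 11.297
    endloop
  endfacet
endsolid part

The G0 Z moves step by Δz≈3.766 mm. Every layer's G1 loop is the same polygon, so the solid is a straight extrusion of it from z=0 to z≈11.3. Closing with flat bottom and top caps and triangulating gives 20 facets — an L-shaped prism: outer 14.8 × 25.2 mm, arm thicknesses ≈ 10.9 mm (horizontal) and 3.94 mm (vertical), extruded 11.3 mm in z.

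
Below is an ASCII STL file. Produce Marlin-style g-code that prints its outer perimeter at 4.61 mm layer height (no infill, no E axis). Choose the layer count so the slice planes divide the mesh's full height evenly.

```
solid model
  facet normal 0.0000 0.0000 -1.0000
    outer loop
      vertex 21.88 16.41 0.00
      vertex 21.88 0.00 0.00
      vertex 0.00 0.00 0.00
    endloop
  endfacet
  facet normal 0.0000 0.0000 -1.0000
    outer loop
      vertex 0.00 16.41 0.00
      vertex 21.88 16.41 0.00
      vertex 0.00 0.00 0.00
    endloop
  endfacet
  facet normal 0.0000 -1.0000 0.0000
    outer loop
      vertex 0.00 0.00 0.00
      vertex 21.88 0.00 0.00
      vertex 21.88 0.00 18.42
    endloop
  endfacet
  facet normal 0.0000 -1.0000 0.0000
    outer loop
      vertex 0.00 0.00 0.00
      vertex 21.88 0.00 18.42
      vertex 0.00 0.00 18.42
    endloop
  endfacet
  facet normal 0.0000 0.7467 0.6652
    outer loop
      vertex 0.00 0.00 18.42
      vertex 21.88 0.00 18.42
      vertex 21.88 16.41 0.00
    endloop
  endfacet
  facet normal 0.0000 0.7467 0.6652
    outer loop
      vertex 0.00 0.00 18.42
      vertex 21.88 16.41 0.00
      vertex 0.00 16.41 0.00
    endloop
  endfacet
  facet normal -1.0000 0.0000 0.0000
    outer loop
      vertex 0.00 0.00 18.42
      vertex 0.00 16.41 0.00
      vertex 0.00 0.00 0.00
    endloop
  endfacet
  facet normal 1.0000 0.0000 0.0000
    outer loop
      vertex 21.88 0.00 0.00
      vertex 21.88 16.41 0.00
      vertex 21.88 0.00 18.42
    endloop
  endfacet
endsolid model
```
; perimeter-only toolpath
G21 ; units = mm
G90 ; absolute positioning
G28 ; home
; layer 1
G0 Z4.61
G0 X0.00 Y0.00
G1 X21.88 Y0.00
G1 X21.88 Y12.31
G1 X0.00 Y12.31
G1 X0.00 Y0.00
; layer 2
G0 Z9.21
G0 X0.00 Y0.00
G1 X21.88 Y0.00
G1 X21.88 Y8.21
G1 X0.00 Y8.21
G1 X0.00 Y0.00
; layer 3
G0 Z13.82
G0 X0.00 Y0.00
G1 X21.88 Y0.00
G1 X21.88 Y4.10
G1 X0.00 Y4.10
G1 X0.00 Y0.00
M2 ; end

The solid is a wedge (ramp): 21.9 × 16.4 mm base, rising to 18.4 mm along the y=0 edge and sloping linearly to z=0 at y=16.4. Slicing at Δz = 4.61 mm — 4 equal slices spanning the solid's height, so layer i sits at z = i·h/4 — gives 3 non-empty perimeters. Each is a 4-segment closed polygon; G0 lifts to the layer z and rapids to the start vertex, then G1 traces the edges. The cross-section shrinks linearly with z (the slice at the apex is degenerate and omitted).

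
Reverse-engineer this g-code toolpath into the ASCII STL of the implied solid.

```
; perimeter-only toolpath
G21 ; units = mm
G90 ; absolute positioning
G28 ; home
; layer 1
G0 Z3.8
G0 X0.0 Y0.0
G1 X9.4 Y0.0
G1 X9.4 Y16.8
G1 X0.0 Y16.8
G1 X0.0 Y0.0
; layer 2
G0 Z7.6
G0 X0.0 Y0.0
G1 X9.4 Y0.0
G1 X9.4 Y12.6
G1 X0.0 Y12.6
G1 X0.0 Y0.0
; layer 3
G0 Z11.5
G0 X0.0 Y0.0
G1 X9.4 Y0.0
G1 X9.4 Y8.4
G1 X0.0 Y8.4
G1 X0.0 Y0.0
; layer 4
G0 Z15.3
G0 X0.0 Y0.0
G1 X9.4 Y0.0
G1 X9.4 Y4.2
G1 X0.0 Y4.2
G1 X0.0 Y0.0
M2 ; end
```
solid part
  facet normal 0.0000 0.0000 -1.0000
    outer loop
      vertex 9.4 21.0 0.0
      vertex 9.4 0.0 0.0
      vertex 0.0 0.0 0.0
    endloop
  endfacet
  facet normal 0.0000 0.0000 -1.0000
    outer loop
      vertex 0.0 21.0 0.0
      vertex 9.4 21.0 0.0
      vertex 0.0 0.0 0.0
    endloop
  endfacet
  facet normal 0.0000 -1.0000 0.0000
    outer loop
      vertex 0.0 0.0 0.0
      vertex 9.4 0.0 0.0
      vertex 9.4 0.0 19.1
    endloop
  endfacet
  facet normal 0.0000 -1.0000 0.0000
    outer loop
      vertex 0.0 0.0 0.0
      vertex 9.4 0.0 19.1
      vertex 0.0 0.0 19.1
    endloop
  endfacet
  facet normal 0.0000 0.6728 0.7398
    outer loop
      vertex 0.0 0.0 19.1
      vertex 9.4 0.0 19.1
      vertex 9.4 21.0 0.0
    endloop
  endfacet
  facet normal 0.0000 0.6728 0.7398
    outer loop
      vertex 0.0 0.0 19.1
      vertex 9.4 21.0 0.0
      vertex 0.0 21.0 0.0
    endloop
  endfacet
  facet normal -1.0000 0.0000 0.0000
    outer loop
      vertex 0.0 0.0 19.1
      vertex 0.0 21.0 0.0
      vertex 0.0 0.0 0.0
    endloop
  endfacet
  facet normal 1.0000 0.0000 0.0000
    outer loop
      vertex 9.4 0.0 0.0
      vertex 9.4 21.0 0.0
      vertex 9.4 0.0 19.1
    endloop
  endfacet
endsolid part

The G0 Z moves step by Δz≈3.8 mm. The G1 loops shrink linearly with z, so the solid tapers from its base footprint up to z≈19.1. Closing with a flat bottom cap and the tapered top and triangulating gives 8 facets — a wedge (ramp): 9.4 × 21 mm base, rising to 19.1 mm along the y=0 edge and sloping linearly to z=0 at y=21.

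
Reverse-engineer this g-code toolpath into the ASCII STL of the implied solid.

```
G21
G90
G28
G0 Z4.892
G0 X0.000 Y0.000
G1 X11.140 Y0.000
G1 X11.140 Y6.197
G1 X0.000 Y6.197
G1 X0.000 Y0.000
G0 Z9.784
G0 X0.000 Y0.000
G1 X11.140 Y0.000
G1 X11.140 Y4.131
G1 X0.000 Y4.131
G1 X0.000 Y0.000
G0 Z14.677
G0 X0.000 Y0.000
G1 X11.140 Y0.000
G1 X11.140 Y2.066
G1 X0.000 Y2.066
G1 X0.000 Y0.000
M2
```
solid part
  facet normal 0.0000 0.0000 -1.0000
    outer loop
      vertex 11.140 8.263 0.000
      vertex 11.140 0.000 0.000
      vertex 0.000 0.000 0.000
    endloop
  endfacet
  facet normal 0.0000 0.0000 -1.0000
    outer loop
      vertex 0.000 8.263 0.000
      vertex 11.140 8.263 0.000
      vertex 0.000 0.000 0.000
    endloop
  endfacet
  facet normal 0.0000 -1.0000 0.0000
    outer loop
      vertex 0.000 0.000 0.000
      vertex 11.140 0.000 0.000
      vertex 11.140 0.000 19.569
    endloop
  endfacet
  facet normal 0.0000 -1.0000 0.0000
    outer loop
      vertex 0.000 0.000 0.000
      vertex 11.140 0.000 19.569
      vertex 0.000 0.000 19.569
    endloop
  endfacet
  facet normal 0.0000 0.9212 0.3890
    outer loop
      vertex 0.000 0.000 19.569
      vertex 11.140 0.000 19.569
      vertex 11.140 8.263 0.000
    endloop
  endfacet
  facet normal 0.0000 0.9212 0.3890
    outer loop
      vertex 0.000 0.000 19.569
      vertex 11.140 8.263 0.000
      vertex 0.000 8.263 0.000
    endloop
  endfacet
  facet normal -1.0000 0.0000 0.0000
    outer loop
      vertex 0.000 0.000 19.569
      vertex 0.000 8.263 0.000
      vertex 0.000 0.000 0.000
    endloop
  endfacet
  facet normal 1.0000 0.0000 0.0000
    outer loop
      vertex 11.140 0.000 0.000
      vertex 11.140 8.263 0.000
      vertex 11.140 0.000 19.569
    endloop
  endfacet
endsolid part

The G0 Z moves step by Δz≈4.892 mm. The G1 loops shrink linearly with z, so the solid tapers from its base footprint up to z≈19.6. Closing with a flat bottom cap and the tapered top and triangulating gives 8 facets — a wedge (ramp): 11.1 × 8.26 mm base, rising to 19.6 mm along the y=0 edge and sloping linearly to z=0 at y=8.26.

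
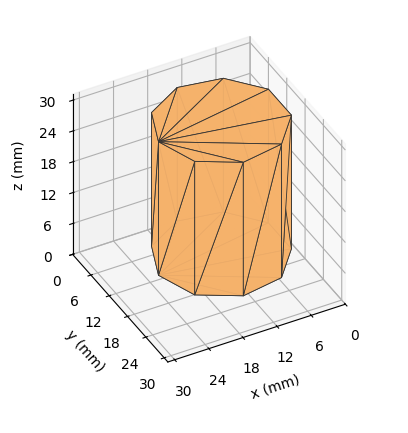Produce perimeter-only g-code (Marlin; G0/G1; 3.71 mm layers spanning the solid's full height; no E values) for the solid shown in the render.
Reading the render: the shape is a regular 9-sided prism (a cylinder approximated with 9 flat sides), circumscribed radius ≈ 11 mm, height ≈ 26 mm (dimensions read to the nearest mm from the axis ticks). For the g-code, the solid's height is divided into equal slices at the stated Δz and each level perimeter traced with G1 moves after a G0 lift.

; perimeter-only toolpath
G21 ; units = mm
G90 ; absolute positioning
G28 ; home
; layer 1
G0 Z3.71
G0 X22.00 Y11.00
G1 X19.43 Y18.07
G1 X12.91 Y21.83
G1 X5.50 Y20.53
G1 X0.66 Y14.76
G1 X0.66 Y7.24
G1 X5.50 Y1.47
G1 X12.91 Y0.17
G1 X19.43 Y3.93
G1 X22.00 Y11.00
; layer 2
G0 Z7.43
G0 X22.00 Y11.00
G1 X19.43 Y18.07
G1 X12.91 Y21.83
G1 X5.50 Y20.53
G1 X0.66 Y14.76
G1 X0.66 Y7.24
G1 X5.50 Y1.47
G1 X12.91 Y0.17
G1 X19.43 Y3.93
G1 X22.00 Y11.00
; layer 3
G0 Z11.14
G0 X22.00 Y11.00
G1 X19.43 Y18.07
G1 X12.91 Y21.83
G1 X5.50 Y20.53
G1 X0.66 Y14.76
G1 X0.66 Y7.24
G1 X5.50 Y1.47
G1 X12.91 Y0.17
G1 X19.43 Y3.93
G1 X22.00 Y11.00
; layer 4
G0 Z14.86
G0 X22.00 Y11.00
G1 X19.43 Y18.07
G1 X12.91 Y21.83
G1 X5.50 Y20.53
G1 X0.66 Y14.76
G1 X0.66 Y7.24
G1 X5.50 Y1.47
G1 X12.91 Y0.17
G1 X19.43 Y3.93
G1 X22.00 Y11.00
; layer 5
G0 Z18.57
G0 X22.00 Y11.00
G1 X19.43 Y18.07
G1 X12.91 Y21.83
G1 X5.50 Y20.53
G1 X0.66 Y14.76
G1 X0.66 Y7.24
G1 X5.50 Y1.47
G1 X12.91 Y0.17
G1 X19.43 Y3.93
G1 X22.00 Y11.00
; layer 6
G0 Z22.29
G0 X22.00 Y11.00
G1 X19.43 Y18.07
G1 X12.91 Y21.83
G1 X5.50 Y20.53
G1 X0.66 Y14.76
G1 X0.66 Y7.24
G1 X5.50 Y1.47
G1 X12.91 Y0.17
G1 X19.43 Y3.93
G1 X22.00 Y11.00
; layer 7
G0 Z26.00
G0 X22.00 Y11.00
G1 X19.43 Y18.07
G1 X12.91 Y21.83
G1 X5.50 Y20.53
G1 X0.66 Y14.76
G1 X0.66 Y7.24
G1 X5.50 Y1.47
G1 X12.91 Y0.17
G1 X19.43 Y3.93
G1 X22.00 Y11.00
M2 ; end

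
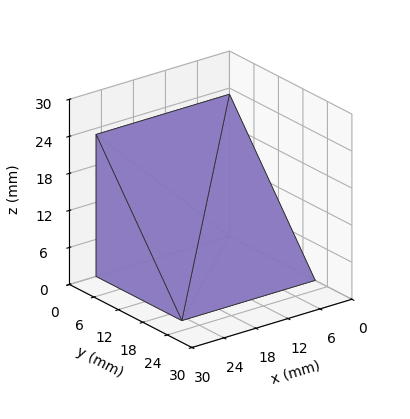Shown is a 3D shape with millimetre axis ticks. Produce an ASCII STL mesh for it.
Reading the render: the shape is a wedge (ramp): 25 × 21 mm base, rising to 23 mm along the y=0 edge and sloping linearly to z=0 at y=21 (dimensions read to the nearest mm from the axis ticks). For the STL, each face is triangulated and given an outward normal.

solid part
  facet normal 0.0000 0.0000 -1.0000
    outer loop
      vertex 25.0 21.0 0.0
      vertex 25.0 0.0 0.0
      vertex 0.0 0.0 0.0
    endloop
  endfacet
  facet normal 0.0000 0.0000 -1.0000
    outer loop
      vertex 0.0 21.0 0.0
      vertex 25.0 21.0 0.0
      vertex 0.0 0.0 0.0
    endloop
  endfacet
  facet normal 0.0000 -1.0000 0.0000
    outer loop
      vertex 0.0 0.0 0.0
      vertex 25.0 0.0 0.0
      vertex 25.0 0.0 23.0
    endloop
  endfacet
  facet normal 0.0000 -1.0000 0.0000
    outer loop
      vertex 0.0 0.0 0.0
      vertex 25.0 0.0 23.0
      vertex 0.0 0.0 23.0
    endloop
  endfacet
  facet normal 0.0000 0.7385 0.6743
    outer loop
      vertex 0.0 0.0 23.0
      vertex 25.0 0.0 23.0
      vertex 25.0 21.0 0.0
    endloop
  endfacet
  facet normal 0.0000 0.7385 0.6743
    outer loop
      vertex 0.0 0.0 23.0
      vertex 25.0 21.0 0.0
      vertex 0.0 21.0 0.0
    endloop
  endfacet
  facet normal -1.0000 0.0000 0.0000
    outer loop
      vertex 0.0 0.0 23.0
      vertex 0.0 21.0 0.0
      vertex 0.0 0.0 0.0
    endloop
  endfacet
  facet normal 1.0000 0.0000 0.0000
    outer loop
      vertex 25.0 0.0 0.0
      vertex 25.0 21.0 0.0
      vertex 25.0 0.0 23.0
    endloop
  endfacet
endsolid part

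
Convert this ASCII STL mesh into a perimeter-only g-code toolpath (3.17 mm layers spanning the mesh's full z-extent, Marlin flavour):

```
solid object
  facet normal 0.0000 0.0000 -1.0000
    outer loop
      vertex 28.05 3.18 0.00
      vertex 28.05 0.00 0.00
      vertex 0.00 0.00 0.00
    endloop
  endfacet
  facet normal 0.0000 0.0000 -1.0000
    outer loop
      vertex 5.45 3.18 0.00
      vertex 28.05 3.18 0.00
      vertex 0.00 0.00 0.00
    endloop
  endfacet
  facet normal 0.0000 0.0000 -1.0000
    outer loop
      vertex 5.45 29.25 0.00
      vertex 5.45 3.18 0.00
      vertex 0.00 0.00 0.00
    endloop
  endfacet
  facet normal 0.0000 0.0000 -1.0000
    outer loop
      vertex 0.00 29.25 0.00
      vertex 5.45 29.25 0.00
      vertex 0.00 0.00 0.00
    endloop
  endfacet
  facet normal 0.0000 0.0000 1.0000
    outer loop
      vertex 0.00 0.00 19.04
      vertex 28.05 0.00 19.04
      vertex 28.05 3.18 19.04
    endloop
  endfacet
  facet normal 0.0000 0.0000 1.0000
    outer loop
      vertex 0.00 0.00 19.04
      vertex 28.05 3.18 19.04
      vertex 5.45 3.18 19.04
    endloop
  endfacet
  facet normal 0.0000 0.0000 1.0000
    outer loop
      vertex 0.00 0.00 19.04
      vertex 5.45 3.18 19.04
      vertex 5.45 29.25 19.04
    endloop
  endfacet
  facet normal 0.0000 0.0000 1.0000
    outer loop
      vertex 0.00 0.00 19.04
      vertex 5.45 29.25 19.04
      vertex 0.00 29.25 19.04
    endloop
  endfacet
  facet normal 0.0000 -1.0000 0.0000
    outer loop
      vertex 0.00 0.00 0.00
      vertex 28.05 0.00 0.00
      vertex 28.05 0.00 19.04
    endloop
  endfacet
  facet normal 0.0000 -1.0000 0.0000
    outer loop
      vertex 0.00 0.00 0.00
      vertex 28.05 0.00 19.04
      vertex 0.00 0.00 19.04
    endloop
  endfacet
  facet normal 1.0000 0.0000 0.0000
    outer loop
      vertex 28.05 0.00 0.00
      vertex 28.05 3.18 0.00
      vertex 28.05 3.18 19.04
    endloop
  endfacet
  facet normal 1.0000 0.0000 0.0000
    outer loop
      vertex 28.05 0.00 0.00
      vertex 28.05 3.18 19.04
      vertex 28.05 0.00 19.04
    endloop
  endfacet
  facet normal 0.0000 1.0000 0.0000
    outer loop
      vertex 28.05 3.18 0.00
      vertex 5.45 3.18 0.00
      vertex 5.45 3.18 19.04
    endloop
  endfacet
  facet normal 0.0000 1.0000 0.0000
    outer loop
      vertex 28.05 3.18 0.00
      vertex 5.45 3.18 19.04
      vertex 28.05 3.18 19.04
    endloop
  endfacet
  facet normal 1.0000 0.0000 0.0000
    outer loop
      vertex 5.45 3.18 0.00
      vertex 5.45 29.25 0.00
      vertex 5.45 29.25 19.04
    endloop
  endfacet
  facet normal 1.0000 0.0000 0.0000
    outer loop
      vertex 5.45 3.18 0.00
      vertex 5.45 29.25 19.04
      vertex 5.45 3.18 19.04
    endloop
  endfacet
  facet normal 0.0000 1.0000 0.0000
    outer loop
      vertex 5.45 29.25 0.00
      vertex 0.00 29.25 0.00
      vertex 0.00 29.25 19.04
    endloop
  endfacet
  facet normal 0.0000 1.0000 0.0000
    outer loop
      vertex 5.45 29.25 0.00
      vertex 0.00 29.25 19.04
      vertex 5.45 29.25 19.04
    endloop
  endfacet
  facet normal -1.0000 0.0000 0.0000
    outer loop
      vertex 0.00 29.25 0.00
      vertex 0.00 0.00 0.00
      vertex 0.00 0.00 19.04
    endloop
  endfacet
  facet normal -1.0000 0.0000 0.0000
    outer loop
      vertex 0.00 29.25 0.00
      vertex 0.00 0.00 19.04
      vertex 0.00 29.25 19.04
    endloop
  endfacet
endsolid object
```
; perimeter-only toolpath
G21 ; units = mm
G90 ; absolute positioning
G28 ; home
; layer 1
G0 Z3.17
G0 X0.00 Y0.00
G1 X28.05 Y0.00
G1 X28.05 Y3.18
G1 X5.45 Y3.18
G1 X5.45 Y29.25
G1 X0.00 Y29.25
G1 X0.00 Y0.00
; layer 2
G0 Z6.35
G0 X0.00 Y0.00
G1 X28.05 Y0.00
G1 X28.05 Y3.18
G1 X5.45 Y3.18
G1 X5.45 Y29.25
G1 X0.00 Y29.25
G1 X0.00 Y0.00
; layer 3
G0 Z9.52
G0 X0.00 Y0.00
G1 X28.05 Y0.00
G1 X28.05 Y3.18
G1 X5.45 Y3.18
G1 X5.45 Y29.25
G1 X0.00 Y29.25
G1 X0.00 Y0.00
; layer 4
G0 Z12.69
G0 X0.00 Y0.00
G1 X28.05 Y0.00
G1 X28.05 Y3.18
G1 X5.45 Y3.18
G1 X5.45 Y29.25
G1 X0.00 Y29.25
G1 X0.00 Y0.00
; layer 5
G0 Z15.87
G0 X0.00 Y0.00
G1 X28.05 Y0.00
G1 X28.05 Y3.18
G1 X5.45 Y3.18
G1 X5.45 Y29.25
G1 X0.00 Y29.25
G1 X0.00 Y0.00
; layer 6
G0 Z19.04
G0 X0.00 Y0.00
G1 X28.05 Y0.00
G1 X28.05 Y3.18
G1 X5.45 Y3.18
G1 X5.45 Y29.25
G1 X0.00 Y29.25
G1 X0.00 Y0.00
M2 ; end

The solid is an L-shaped prism: outer 28.1 × 29.2 mm, arm thicknesses ≈ 3.18 mm (horizontal) and 5.45 mm (vertical), extruded 19 mm in z. Slicing at Δz = 3.17 mm — 6 equal slices spanning the solid's height, so layer i sits at z = i·h/6 — gives 6 non-empty perimeters. Each is a 6-segment closed polygon; G0 lifts to the layer z and rapids to the start vertex, then G1 traces the edges.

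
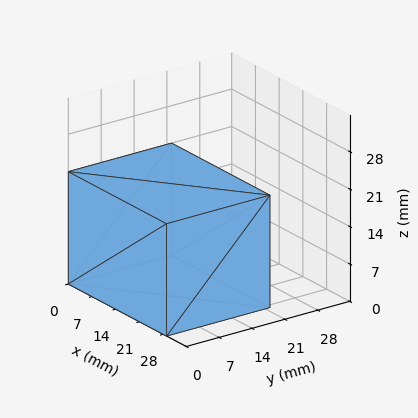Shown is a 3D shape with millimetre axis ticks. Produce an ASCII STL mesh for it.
Reading the render: the shape is a rectangular box, roughly 29 × 22 mm footprint and 21 mm tall (dimensions read to the nearest mm from the axis ticks). For the STL, each face is triangulated and given an outward normal.

solid part
  facet normal 0.0000 0.0000 -1.0000
    outer loop
      vertex 29.00 22.00 0.00
      vertex 29.00 0.00 0.00
      vertex 0.00 0.00 0.00
    endloop
  endfacet
  facet normal 0.0000 0.0000 -1.0000
    outer loop
      vertex 0.00 22.00 0.00
      vertex 29.00 22.00 0.00
      vertex 0.00 0.00 0.00
    endloop
  endfacet
  facet normal 0.0000 0.0000 1.0000
    outer loop
      vertex 0.00 0.00 21.00
      vertex 29.00 0.00 21.00
      vertex 29.00 22.00 21.00
    endloop
  endfacet
  facet normal 0.0000 0.0000 1.0000
    outer loop
      vertex 0.00 0.00 21.00
      vertex 29.00 22.00 21.00
      vertex 0.00 22.00 21.00
    endloop
  endfacet
  facet normal 0.0000 -1.0000 0.0000
    outer loop
      vertex 0.00 0.00 0.00
      vertex 29.00 0.00 0.00
      vertex 29.00 0.00 21.00
    endloop
  endfacet
  facet normal 0.0000 -1.0000 0.0000
    outer loop
      vertex 0.00 0.00 0.00
      vertex 29.00 0.00 21.00
      vertex 0.00 0.00 21.00
    endloop
  endfacet
  facet normal 0.0000 1.0000 0.0000
    outer loop
      vertex 29.00 22.00 21.00
      vertex 29.00 22.00 0.00
      vertex 0.00 22.00 0.00
    endloop
  endfacet
  facet normal 0.0000 1.0000 0.0000
    outer loop
      vertex 0.00 22.00 21.00
      vertex 29.00 22.00 21.00
      vertex 0.00 22.00 0.00
    endloop
  endfacet
  facet normal -1.0000 0.0000 0.0000
    outer loop
      vertex 0.00 22.00 21.00
      vertex 0.00 22.00 0.00
      vertex 0.00 0.00 0.00
    endloop
  endfacet
  facet normal -1.0000 0.0000 0.0000
    outer loop
      vertex 0.00 0.00 21.00
      vertex 0.00 22.00 21.00
      vertex 0.00 0.00 0.00
    endloop
  endfacet
  facet normal 1.0000 0.0000 0.0000
    outer loop
      vertex 29.00 0.00 0.00
      vertex 29.00 22.00 0.00
      vertex 29.00 22.00 21.00
    endloop
  endfacet
  facet normal 1.0000 0.0000 0.0000
    outer loop
      vertex 29.00 0.00 0.00
      vertex 29.00 22.00 21.00
      vertex 29.00 0.00 21.00
    endloop
  endfacet
endsolid part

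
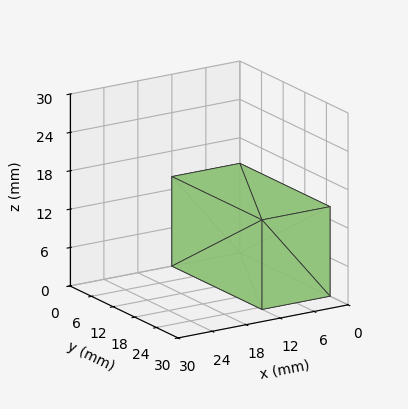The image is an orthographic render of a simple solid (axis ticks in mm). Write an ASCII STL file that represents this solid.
Reading the render: the shape is a rectangular box, roughly 12 × 25 mm footprint and 14 mm tall (dimensions read to the nearest mm from the axis ticks). For the STL, each face is triangulated and given an outward normal.

solid part
  facet normal 0.0000 0.0000 -1.0000
    outer loop
      vertex 12.00 25.00 0.00
      vertex 12.00 0.00 0.00
      vertex 0.00 0.00 0.00
    endloop
  endfacet
  facet normal 0.0000 0.0000 -1.0000
    outer loop
      vertex 0.00 25.00 0.00
      vertex 12.00 25.00 0.00
      vertex 0.00 0.00 0.00
    endloop
  endfacet
  facet normal 0.0000 0.0000 1.0000
    outer loop
      vertex 0.00 0.00 14.00
      vertex 12.00 0.00 14.00
      vertex 12.00 25.00 14.00
    endloop
  endfacet
  facet normal 0.0000 0.0000 1.0000
    outer loop
      vertex 0.00 0.00 14.00
      vertex 12.00 25.00 14.00
      vertex 0.00 25.00 14.00
    endloop
  endfacet
  facet normal 0.0000 -1.0000 0.0000
    outer loop
      vertex 0.00 0.00 0.00
      vertex 12.00 0.00 0.00
      vertex 12.00 0.00 14.00
    endloop
  endfacet
  facet normal 0.0000 -1.0000 0.0000
    outer loop
      vertex 0.00 0.00 0.00
      vertex 12.00 0.00 14.00
      vertex 0.00 0.00 14.00
    endloop
  endfacet
  facet normal 0.0000 1.0000 0.0000
    outer loop
      vertex 12.00 25.00 14.00
      vertex 12.00 25.00 0.00
      vertex 0.00 25.00 0.00
    endloop
  endfacet
  facet normal 0.0000 1.0000 0.0000
    outer loop
      vertex 0.00 25.00 14.00
      vertex 12.00 25.00 14.00
      vertex 0.00 25.00 0.00
    endloop
  endfacet
  facet normal -1.0000 0.0000 0.0000
    outer loop
      vertex 0.00 25.00 14.00
      vertex 0.00 25.00 0.00
      vertex 0.00 0.00 0.00
    endloop
  endfacet
  facet normal -1.0000 0.0000 0.0000
    outer loop
      vertex 0.00 0.00 14.00
      vertex 0.00 25.00 14.00
      vertex 0.00 0.00 0.00
    endloop
  endfacet
  facet normal 1.0000 0.0000 0.0000
    outer loop
      vertex 12.00 0.00 0.00
      vertex 12.00 25.00 0.00
      vertex 12.00 25.00 14.00
    endloop
  endfacet
  facet normal 1.0000 0.0000 0.0000
    outer loop
      vertex 12.00 0.00 0.00
      vertex 12.00 25.00 14.00
      vertex 12.00 0.00 14.00
    endloop
  endfacet
endsolid part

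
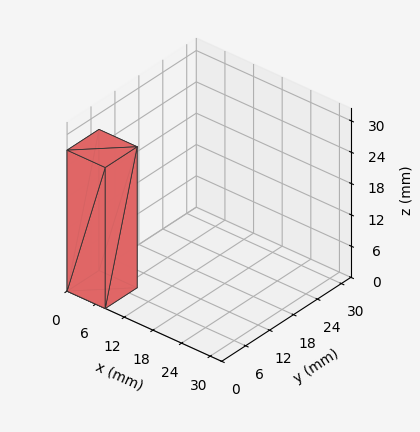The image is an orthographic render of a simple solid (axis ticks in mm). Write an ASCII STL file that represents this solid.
Reading the render: the shape is a rectangular box, roughly 8 × 8 mm footprint and 27 mm tall (dimensions read to the nearest mm from the axis ticks). For the STL, each face is triangulated and given an outward normal.

solid part
  facet normal 0.0000 0.0000 -1.0000
    outer loop
      vertex 8.0 8.0 0.0
      vertex 8.0 0.0 0.0
      vertex 0.0 0.0 0.0
    endloop
  endfacet
  facet normal 0.0000 0.0000 -1.0000
    outer loop
      vertex 0.0 8.0 0.0
      vertex 8.0 8.0 0.0
      vertex 0.0 0.0 0.0
    endloop
  endfacet
  facet normal 0.0000 0.0000 1.0000
    outer loop
      vertex 0.0 0.0 27.0
      vertex 8.0 0.0 27.0
      vertex 8.0 8.0 27.0
    endloop
  endfacet
  facet normal 0.0000 0.0000 1.0000
    outer loop
      vertex 0.0 0.0 27.0
      vertex 8.0 8.0 27.0
      vertex 0.0 8.0 27.0
    endloop
  endfacet
  facet normal 0.0000 -1.0000 0.0000
    outer loop
      vertex 0.0 0.0 0.0
      vertex 8.0 0.0 0.0
      vertex 8.0 0.0 27.0
    endloop
  endfacet
  facet normal 0.0000 -1.0000 0.0000
    outer loop
      vertex 0.0 0.0 0.0
      vertex 8.0 0.0 27.0
      vertex 0.0 0.0 27.0
    endloop
  endfacet
  facet normal 0.0000 1.0000 0.0000
    outer loop
      vertex 8.0 8.0 27.0
      vertex 8.0 8.0 0.0
      vertex 0.0 8.0 0.0
    endloop
  endfacet
  facet normal 0.0000 1.0000 0.0000
    outer loop
      vertex 0.0 8.0 27.0
      vertex 8.0 8.0 27.0
      vertex 0.0 8.0 0.0
    endloop
  endfacet
  facet normal -1.0000 0.0000 0.0000
    outer loop
      vertex 0.0 8.0 27.0
      vertex 0.0 8.0 0.0
      vertex 0.0 0.0 0.0
    endloop
  endfacet
  facet normal -1.0000 0.0000 0.0000
    outer loop
      vertex 0.0 0.0 27.0
      vertex 0.0 8.0 27.0
      vertex 0.0 0.0 0.0
    endloop
  endfacet
  facet normal 1.0000 0.0000 0.0000
    outer loop
      vertex 8.0 0.0 0.0
      vertex 8.0 8.0 0.0
      vertex 8.0 8.0 27.0
    endloop
  endfacet
  facet normal 1.0000 0.0000 0.0000
    outer loop
      vertex 8.0 0.0 0.0
      vertex 8.0 8.0 27.0
      vertex 8.0 0.0 27.0
    endloop
  endfacet
endsolid part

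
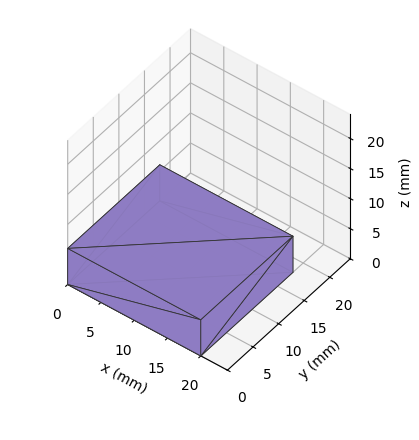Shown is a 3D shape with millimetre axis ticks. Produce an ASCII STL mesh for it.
Reading the render: the shape is a rectangular box, roughly 20 × 18 mm footprint and 6 mm tall (dimensions read to the nearest mm from the axis ticks). For the STL, each face is triangulated and given an outward normal.

solid part
  facet normal 0.0000 0.0000 -1.0000
    outer loop
      vertex 20.00 18.00 0.00
      vertex 20.00 0.00 0.00
      vertex 0.00 0.00 0.00
    endloop
  endfacet
  facet normal 0.0000 0.0000 -1.0000
    outer loop
      vertex 0.00 18.00 0.00
      vertex 20.00 18.00 0.00
      vertex 0.00 0.00 0.00
    endloop
  endfacet
  facet normal 0.0000 0.0000 1.0000
    outer loop
      vertex 0.00 0.00 6.00
      vertex 20.00 0.00 6.00
      vertex 20.00 18.00 6.00
    endloop
  endfacet
  facet normal 0.0000 0.0000 1.0000
    outer loop
      vertex 0.00 0.00 6.00
      vertex 20.00 18.00 6.00
      vertex 0.00 18.00 6.00
    endloop
  endfacet
  facet normal 0.0000 -1.0000 0.0000
    outer loop
      vertex 0.00 0.00 0.00
      vertex 20.00 0.00 0.00
      vertex 20.00 0.00 6.00
    endloop
  endfacet
  facet normal 0.0000 -1.0000 0.0000
    outer loop
      vertex 0.00 0.00 0.00
      vertex 20.00 0.00 6.00
      vertex 0.00 0.00 6.00
    endloop
  endfacet
  facet normal 0.0000 1.0000 0.0000
    outer loop
      vertex 20.00 18.00 6.00
      vertex 20.00 18.00 0.00
      vertex 0.00 18.00 0.00
    endloop
  endfacet
  facet normal 0.0000 1.0000 0.0000
    outer loop
      vertex 0.00 18.00 6.00
      vertex 20.00 18.00 6.00
      vertex 0.00 18.00 0.00
    endloop
  endfacet
  facet normal -1.0000 0.0000 0.0000
    outer loop
      vertex 0.00 18.00 6.00
      vertex 0.00 18.00 0.00
      vertex 0.00 0.00 0.00
    endloop
  endfacet
  facet normal -1.0000 0.0000 0.0000
    outer loop
      vertex 0.00 0.00 6.00
      vertex 0.00 18.00 6.00
      vertex 0.00 0.00 0.00
    endloop
  endfacet
  facet normal 1.0000 0.0000 0.0000
    outer loop
      vertex 20.00 0.00 0.00
      vertex 20.00 18.00 0.00
      vertex 20.00 18.00 6.00
    endloop
  endfacet
  facet normal 1.0000 0.0000 0.0000
    outer loop
      vertex 20.00 0.00 0.00
      vertex 20.00 18.00 6.00
      vertex 20.00 0.00 6.00
    endloop
  endfacet
endsolid part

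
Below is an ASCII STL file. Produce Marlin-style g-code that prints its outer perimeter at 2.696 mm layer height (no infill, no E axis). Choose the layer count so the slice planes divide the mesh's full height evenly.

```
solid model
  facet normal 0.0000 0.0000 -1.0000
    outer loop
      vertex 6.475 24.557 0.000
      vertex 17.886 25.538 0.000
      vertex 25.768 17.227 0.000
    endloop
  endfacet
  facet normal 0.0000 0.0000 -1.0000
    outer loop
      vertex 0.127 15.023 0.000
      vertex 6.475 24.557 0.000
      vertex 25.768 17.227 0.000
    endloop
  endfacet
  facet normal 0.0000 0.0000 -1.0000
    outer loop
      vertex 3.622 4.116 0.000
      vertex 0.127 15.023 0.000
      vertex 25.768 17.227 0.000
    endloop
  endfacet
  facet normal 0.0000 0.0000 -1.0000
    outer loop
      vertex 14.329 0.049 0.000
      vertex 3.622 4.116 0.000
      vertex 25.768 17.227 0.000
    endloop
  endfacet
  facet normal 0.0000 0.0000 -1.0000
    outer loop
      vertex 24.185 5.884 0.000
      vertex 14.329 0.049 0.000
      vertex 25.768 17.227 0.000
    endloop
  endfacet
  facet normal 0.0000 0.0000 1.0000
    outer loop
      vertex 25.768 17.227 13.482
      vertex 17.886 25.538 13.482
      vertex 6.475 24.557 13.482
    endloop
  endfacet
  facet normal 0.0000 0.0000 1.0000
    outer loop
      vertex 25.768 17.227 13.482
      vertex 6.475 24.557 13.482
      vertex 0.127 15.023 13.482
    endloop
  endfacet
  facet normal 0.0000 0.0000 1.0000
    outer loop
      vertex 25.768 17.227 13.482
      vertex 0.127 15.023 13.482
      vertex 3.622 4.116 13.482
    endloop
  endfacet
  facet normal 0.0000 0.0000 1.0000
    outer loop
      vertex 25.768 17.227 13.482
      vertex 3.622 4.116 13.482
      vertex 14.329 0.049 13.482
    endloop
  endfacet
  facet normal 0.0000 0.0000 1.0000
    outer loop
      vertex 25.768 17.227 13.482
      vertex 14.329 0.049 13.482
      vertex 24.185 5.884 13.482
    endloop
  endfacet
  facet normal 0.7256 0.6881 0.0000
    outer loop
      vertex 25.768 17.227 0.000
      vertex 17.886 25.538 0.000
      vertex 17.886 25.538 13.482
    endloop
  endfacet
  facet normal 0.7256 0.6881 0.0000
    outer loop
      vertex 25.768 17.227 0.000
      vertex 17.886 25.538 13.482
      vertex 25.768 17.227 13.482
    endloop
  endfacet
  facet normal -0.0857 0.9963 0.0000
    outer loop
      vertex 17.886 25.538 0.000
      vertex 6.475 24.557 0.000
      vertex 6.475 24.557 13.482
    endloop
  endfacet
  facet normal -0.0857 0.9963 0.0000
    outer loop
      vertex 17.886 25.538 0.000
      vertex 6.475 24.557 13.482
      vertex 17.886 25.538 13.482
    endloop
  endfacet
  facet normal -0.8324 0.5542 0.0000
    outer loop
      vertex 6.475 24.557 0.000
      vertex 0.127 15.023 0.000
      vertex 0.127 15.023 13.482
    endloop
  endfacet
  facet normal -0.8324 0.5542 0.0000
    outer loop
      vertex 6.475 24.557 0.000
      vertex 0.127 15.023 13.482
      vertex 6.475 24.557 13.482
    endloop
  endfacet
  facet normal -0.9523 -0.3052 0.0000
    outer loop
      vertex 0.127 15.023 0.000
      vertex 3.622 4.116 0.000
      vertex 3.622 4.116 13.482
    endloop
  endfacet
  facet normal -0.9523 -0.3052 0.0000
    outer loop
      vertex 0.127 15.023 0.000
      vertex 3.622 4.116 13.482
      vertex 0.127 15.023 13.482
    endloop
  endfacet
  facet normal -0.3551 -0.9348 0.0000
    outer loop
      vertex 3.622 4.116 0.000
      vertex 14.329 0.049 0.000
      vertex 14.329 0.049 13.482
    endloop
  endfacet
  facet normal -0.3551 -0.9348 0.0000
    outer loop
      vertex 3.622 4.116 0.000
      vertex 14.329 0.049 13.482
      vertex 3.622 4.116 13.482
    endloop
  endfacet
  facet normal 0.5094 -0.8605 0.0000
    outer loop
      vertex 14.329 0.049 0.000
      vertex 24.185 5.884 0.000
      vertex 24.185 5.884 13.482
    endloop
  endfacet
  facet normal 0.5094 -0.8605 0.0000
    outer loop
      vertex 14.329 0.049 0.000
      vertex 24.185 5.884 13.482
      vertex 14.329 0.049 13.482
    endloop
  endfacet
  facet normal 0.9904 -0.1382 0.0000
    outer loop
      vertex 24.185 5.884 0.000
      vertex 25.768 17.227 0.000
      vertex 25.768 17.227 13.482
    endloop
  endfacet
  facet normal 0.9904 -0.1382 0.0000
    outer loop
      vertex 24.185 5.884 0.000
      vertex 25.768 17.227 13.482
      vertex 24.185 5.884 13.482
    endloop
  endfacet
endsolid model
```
; perimeter-only toolpath
G21 ; units = mm
G90 ; absolute positioning
G28 ; home
; layer 1
G0 Z2.696
G0 X25.768 Y17.227
G1 X17.886 Y25.538
G1 X6.475 Y24.557
G1 X0.127 Y15.023
G1 X3.622 Y4.116
G1 X14.329 Y0.049
G1 X24.185 Y5.884
G1 X25.768 Y17.227
; layer 2
G0 Z5.393
G0 X25.768 Y17.227
G1 X17.886 Y25.538
G1 X6.475 Y24.557
G1 X0.127 Y15.023
G1 X3.622 Y4.116
G1 X14.329 Y0.049
G1 X24.185 Y5.884
G1 X25.768 Y17.227
; layer 3
G0 Z8.089
G0 X25.768 Y17.227
G1 X17.886 Y25.538
G1 X6.475 Y24.557
G1 X0.127 Y15.023
G1 X3.622 Y4.116
G1 X14.329 Y0.049
G1 X24.185 Y5.884
G1 X25.768 Y17.227
; layer 4
G0 Z10.786
G0 X25.768 Y17.227
G1 X17.886 Y25.538
G1 X6.475 Y24.557
G1 X0.127 Y15.023
G1 X3.622 Y4.116
G1 X14.329 Y0.049
G1 X24.185 Y5.884
G1 X25.768 Y17.227
; layer 5
G0 Z13.482
G0 X25.768 Y17.227
G1 X17.886 Y25.538
G1 X6.475 Y24.557
G1 X0.127 Y15.023
G1 X3.622 Y4.116
G1 X14.329 Y0.049
G1 X24.185 Y5.884
G1 X25.768 Y17.227
M2 ; end

The solid is a regular 7-sided prism (a cylinder approximated with 7 flat sides), circumscribed radius ≈ 13.2 mm, height ≈ 13.5 mm. Slicing at Δz = 2.696 mm — 5 equal slices spanning the solid's height, so layer i sits at z = i·h/5 — gives 5 non-empty perimeters. Each is a 7-segment closed polygon; G0 lifts to the layer z and rapids to the start vertex, then G1 traces the edges.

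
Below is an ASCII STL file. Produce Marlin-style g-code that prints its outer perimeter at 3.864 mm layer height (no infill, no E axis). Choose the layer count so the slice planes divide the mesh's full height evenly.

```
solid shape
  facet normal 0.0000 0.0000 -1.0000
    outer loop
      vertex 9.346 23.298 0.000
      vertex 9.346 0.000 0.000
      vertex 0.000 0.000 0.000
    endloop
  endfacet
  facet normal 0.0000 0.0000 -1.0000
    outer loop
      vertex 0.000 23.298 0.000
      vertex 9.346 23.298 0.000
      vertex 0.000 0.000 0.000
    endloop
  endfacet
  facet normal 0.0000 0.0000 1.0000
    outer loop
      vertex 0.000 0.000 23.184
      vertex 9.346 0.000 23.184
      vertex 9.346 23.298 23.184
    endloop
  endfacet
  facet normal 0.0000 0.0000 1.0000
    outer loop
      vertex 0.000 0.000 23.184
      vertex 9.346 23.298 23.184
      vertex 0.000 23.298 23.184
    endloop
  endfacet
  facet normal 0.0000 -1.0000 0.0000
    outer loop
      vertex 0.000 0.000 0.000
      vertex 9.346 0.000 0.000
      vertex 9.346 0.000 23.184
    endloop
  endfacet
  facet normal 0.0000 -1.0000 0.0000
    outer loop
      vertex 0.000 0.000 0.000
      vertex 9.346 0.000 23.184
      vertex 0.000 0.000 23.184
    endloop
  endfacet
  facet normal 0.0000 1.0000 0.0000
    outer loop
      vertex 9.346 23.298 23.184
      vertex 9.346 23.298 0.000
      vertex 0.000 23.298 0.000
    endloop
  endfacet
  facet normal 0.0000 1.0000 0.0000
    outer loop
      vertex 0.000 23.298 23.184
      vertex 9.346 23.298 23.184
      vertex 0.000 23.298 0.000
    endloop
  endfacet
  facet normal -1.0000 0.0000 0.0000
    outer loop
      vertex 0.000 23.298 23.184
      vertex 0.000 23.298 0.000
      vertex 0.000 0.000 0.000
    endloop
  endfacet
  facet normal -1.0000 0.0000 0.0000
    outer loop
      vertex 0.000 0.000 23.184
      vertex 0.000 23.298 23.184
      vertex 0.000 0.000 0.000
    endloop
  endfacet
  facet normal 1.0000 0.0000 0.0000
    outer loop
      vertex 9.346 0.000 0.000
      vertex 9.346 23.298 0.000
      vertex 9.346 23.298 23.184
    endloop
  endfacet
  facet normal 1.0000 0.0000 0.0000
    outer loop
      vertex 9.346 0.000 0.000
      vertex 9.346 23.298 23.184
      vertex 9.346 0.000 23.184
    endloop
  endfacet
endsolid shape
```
; perimeter-only toolpath
G21 ; units = mm
G90 ; absolute positioning
G28 ; home
; layer 1
G0 Z3.864
G0 X0.000 Y0.000
G1 X9.346 Y0.000
G1 X9.346 Y23.298
G1 X0.000 Y23.298
G1 X0.000 Y0.000
; layer 2
G0 Z7.728
G0 X0.000 Y0.000
G1 X9.346 Y0.000
G1 X9.346 Y23.298
G1 X0.000 Y23.298
G1 X0.000 Y0.000
; layer 3
G0 Z11.592
G0 X0.000 Y0.000
G1 X9.346 Y0.000
G1 X9.346 Y23.298
G1 X0.000 Y23.298
G1 X0.000 Y0.000
; layer 4
G0 Z15.456
G0 X0.000 Y0.000
G1 X9.346 Y0.000
G1 X9.346 Y23.298
G1 X0.000 Y23.298
G1 X0.000 Y0.000
; layer 5
G0 Z19.320
G0 X0.000 Y0.000
G1 X9.346 Y0.000
G1 X9.346 Y23.298
G1 X0.000 Y23.298
G1 X0.000 Y0.000
; layer 6
G0 Z23.184
G0 X0.000 Y0.000
G1 X9.346 Y0.000
G1 X9.346 Y23.298
G1 X0.000 Y23.298
G1 X0.000 Y0.000
M2 ; end

The solid is a rectangular box, roughly 9.35 × 23.3 mm footprint and 23.2 mm tall. Slicing at Δz = 3.864 mm — 6 equal slices spanning the solid's height, so layer i sits at z = i·h/6 — gives 6 non-empty perimeters. Each is a 4-segment closed polygon; G0 lifts to the layer z and rapids to the start vertex, then G1 traces the edges.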